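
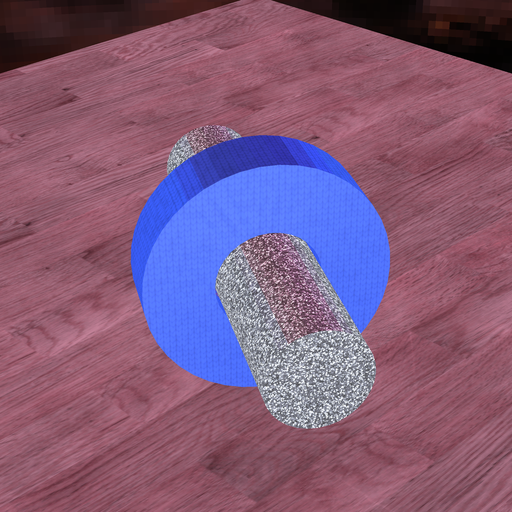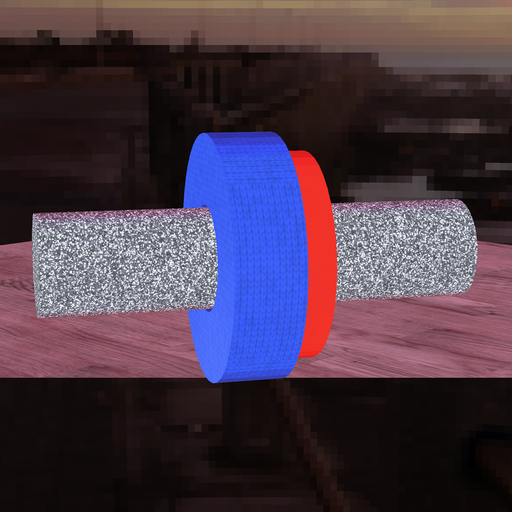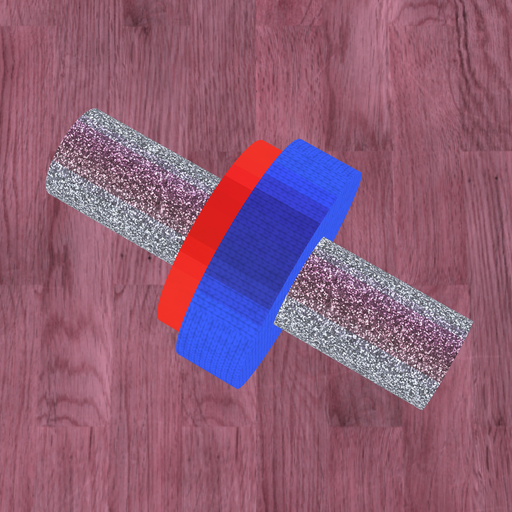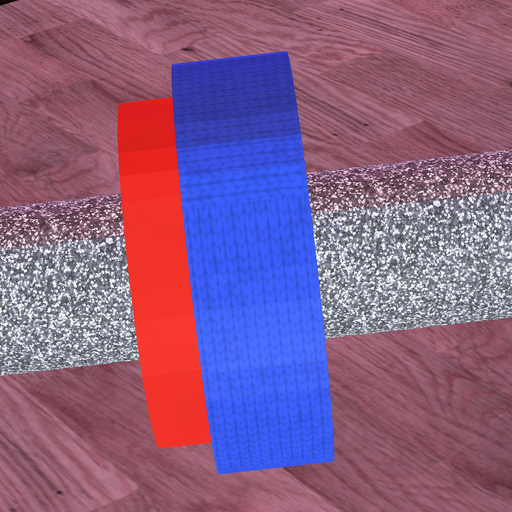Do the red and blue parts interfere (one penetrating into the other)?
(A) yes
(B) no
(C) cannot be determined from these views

(A) yes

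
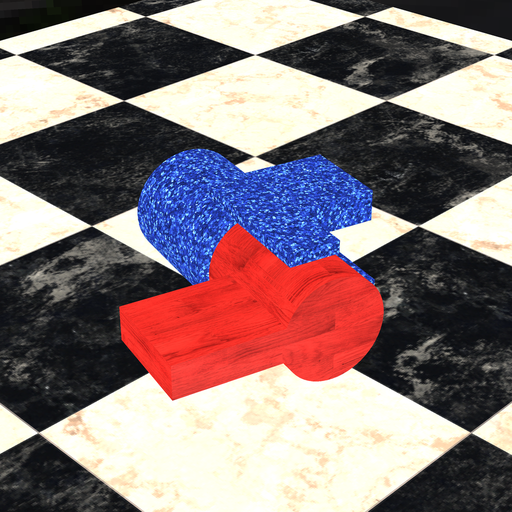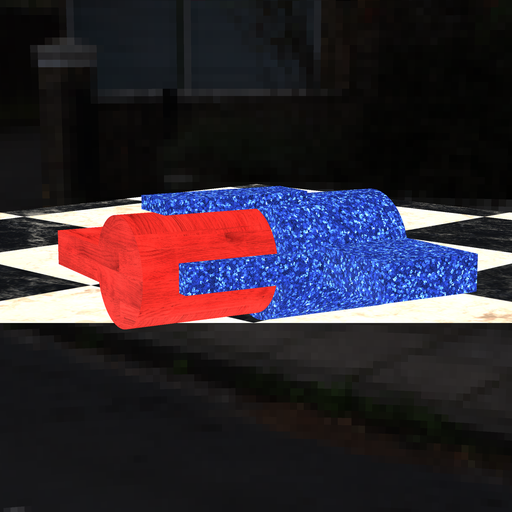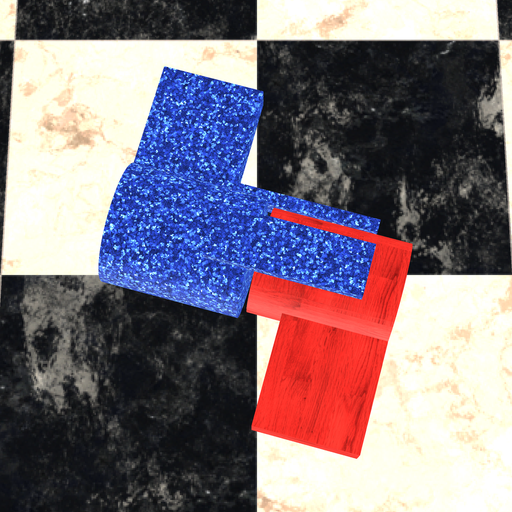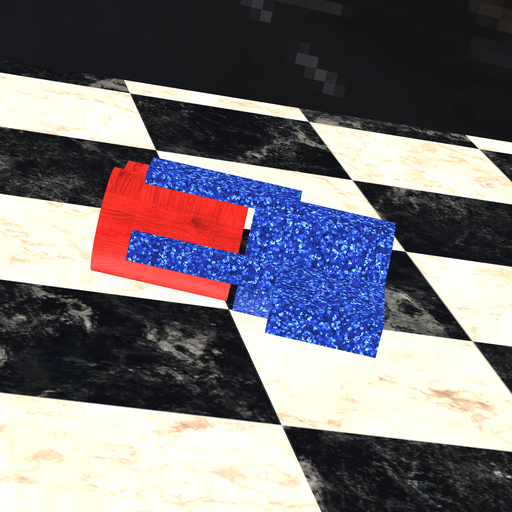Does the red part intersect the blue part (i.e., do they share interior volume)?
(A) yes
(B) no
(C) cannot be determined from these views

(B) no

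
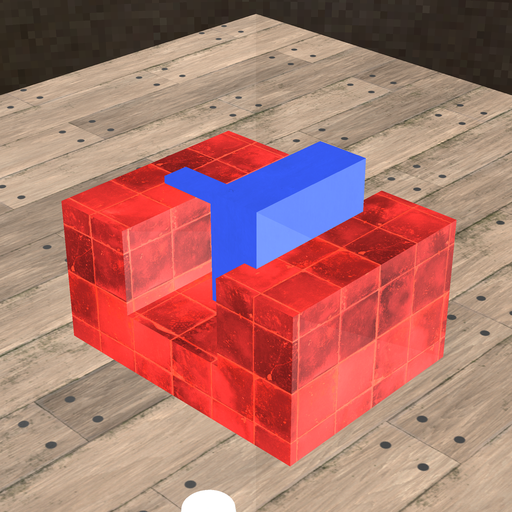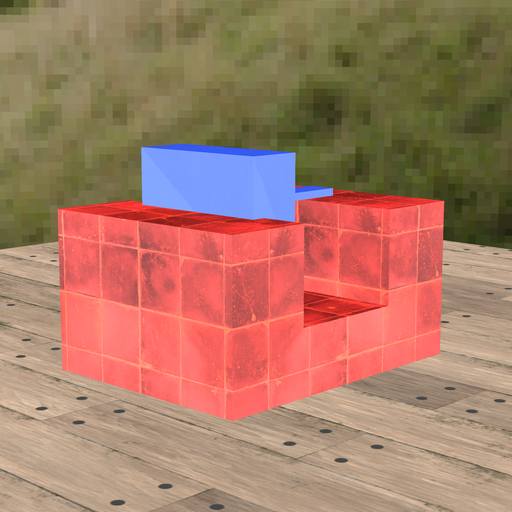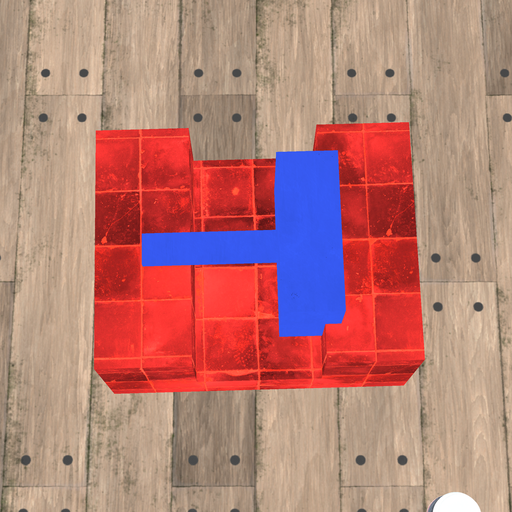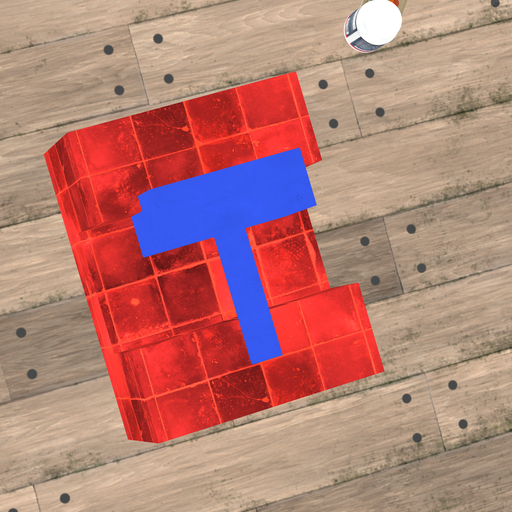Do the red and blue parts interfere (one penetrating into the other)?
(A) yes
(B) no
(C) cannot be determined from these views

(A) yes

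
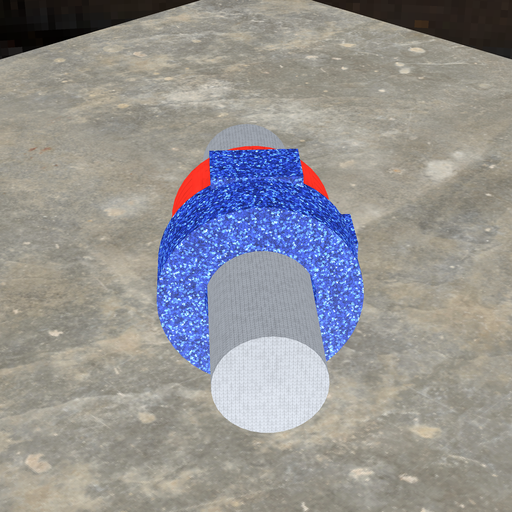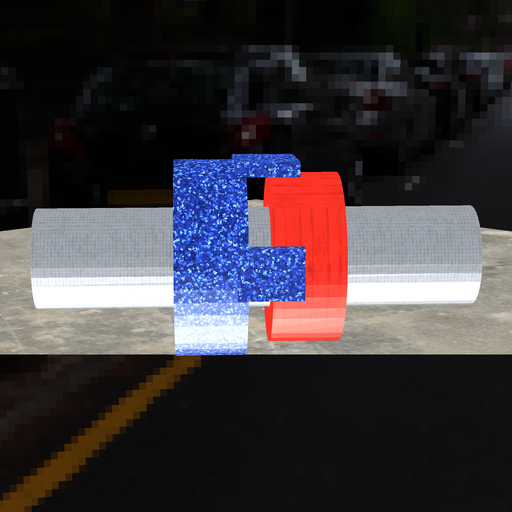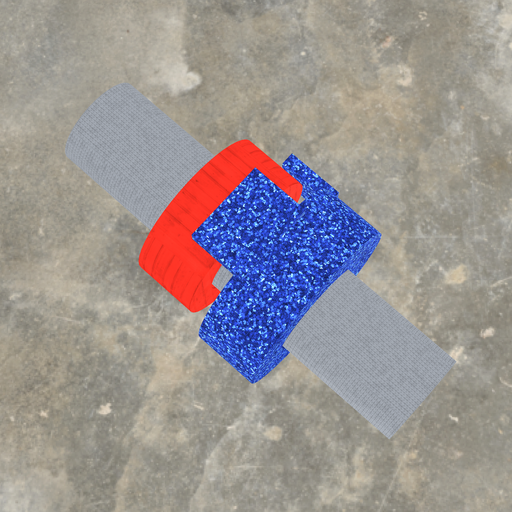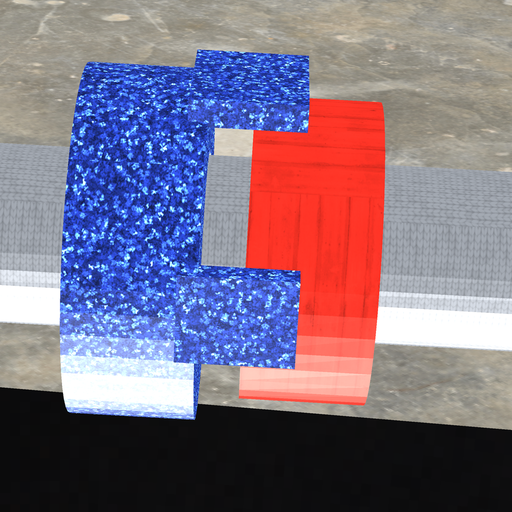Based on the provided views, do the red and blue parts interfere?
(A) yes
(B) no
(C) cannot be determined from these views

(B) no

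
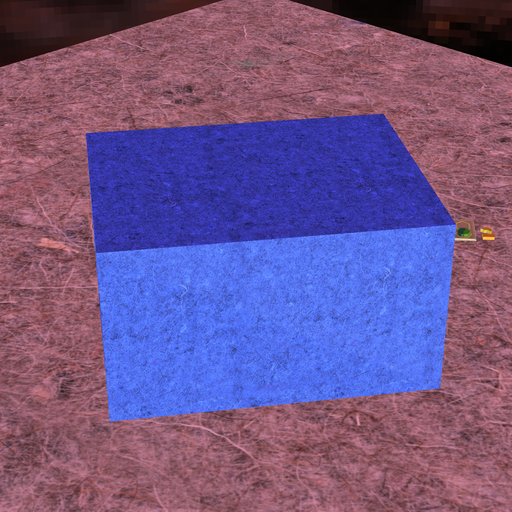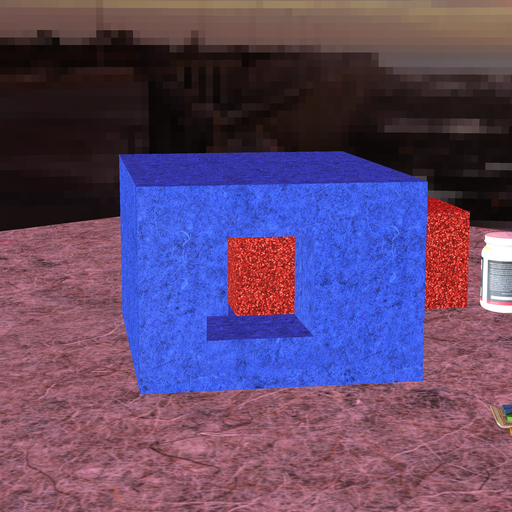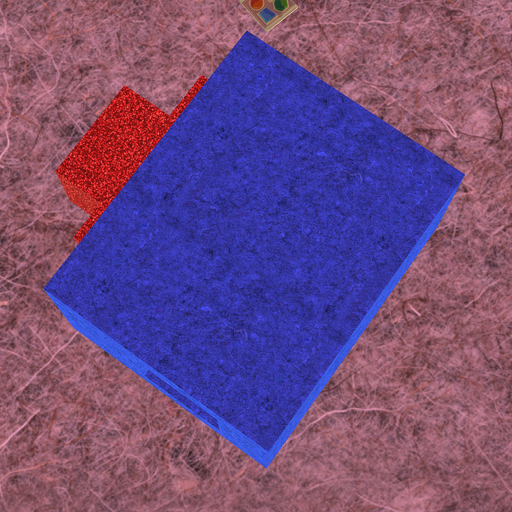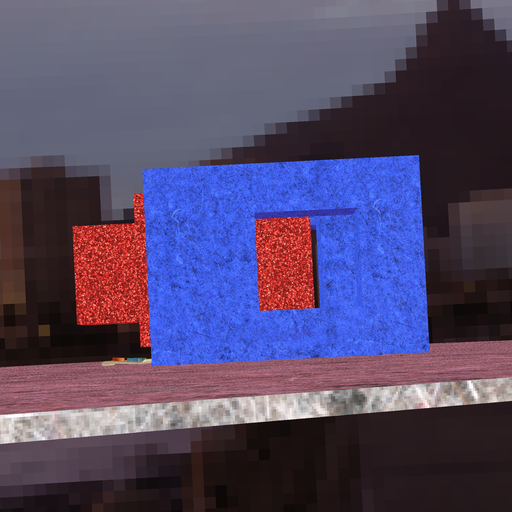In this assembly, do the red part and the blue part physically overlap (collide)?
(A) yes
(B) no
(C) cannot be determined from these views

(B) no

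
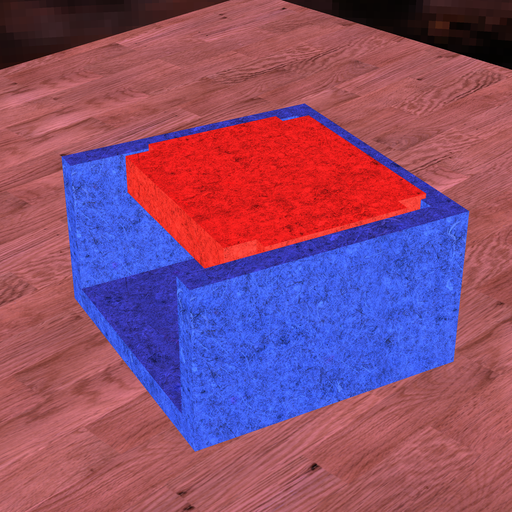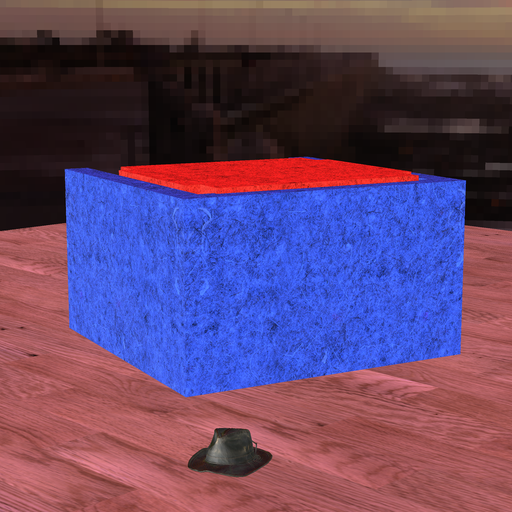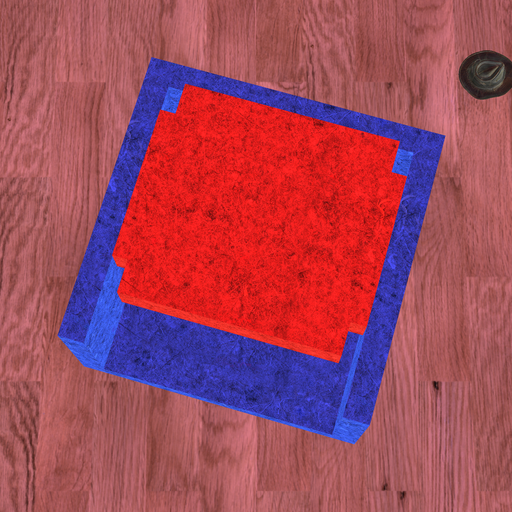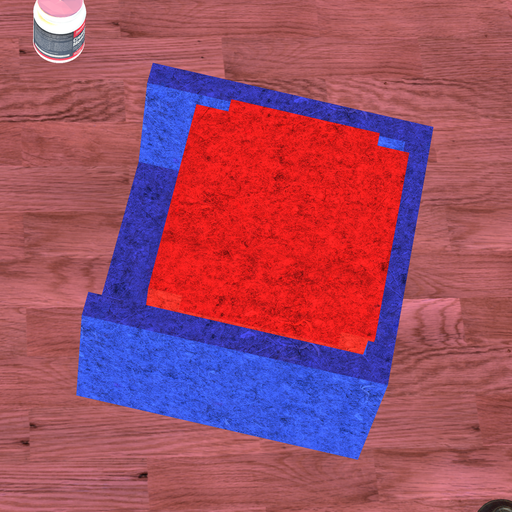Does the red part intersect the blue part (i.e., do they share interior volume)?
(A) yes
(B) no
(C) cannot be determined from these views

(A) yes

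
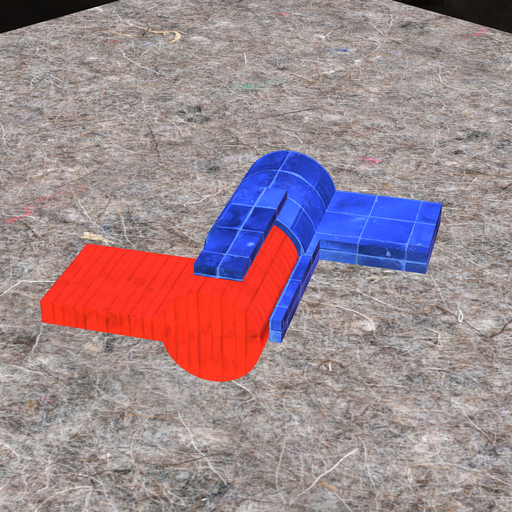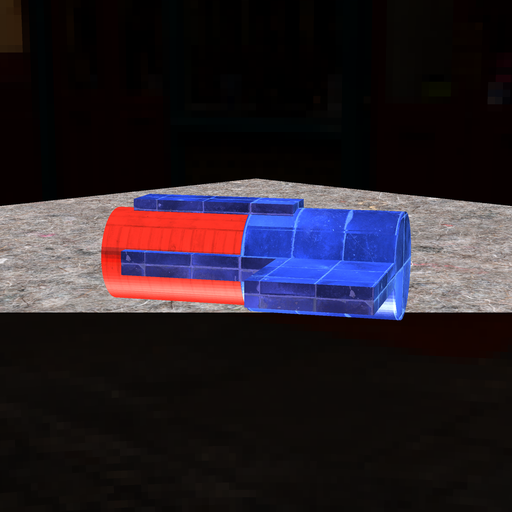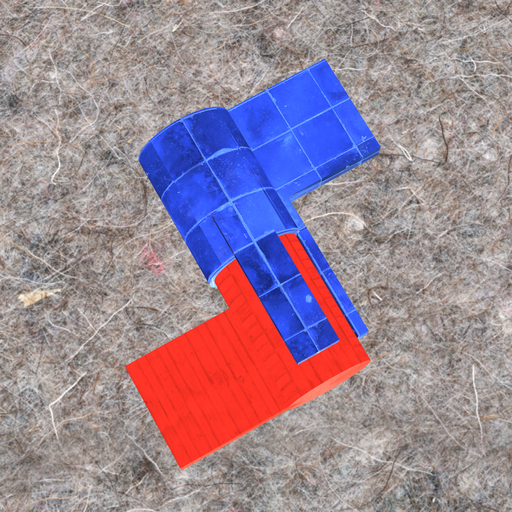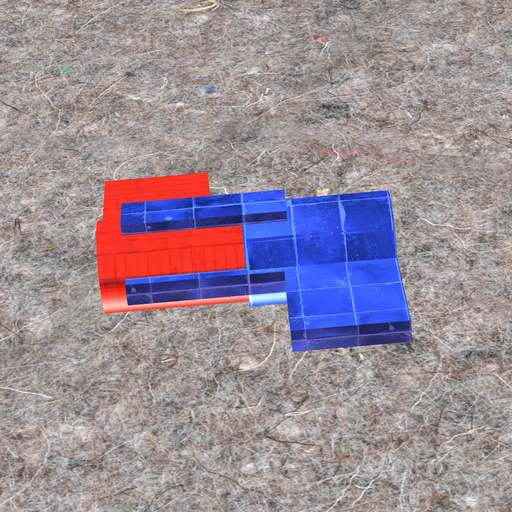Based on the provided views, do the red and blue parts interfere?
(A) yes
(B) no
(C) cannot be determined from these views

(A) yes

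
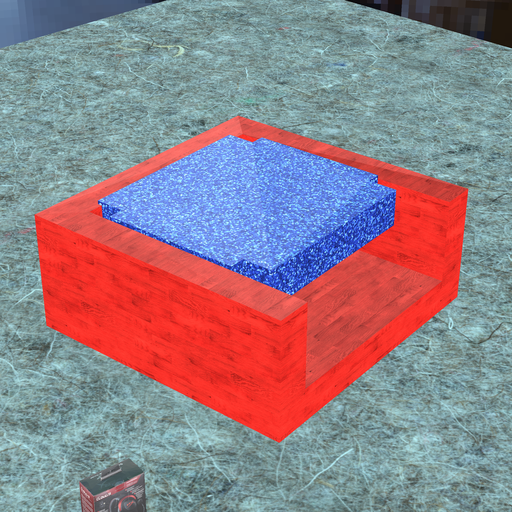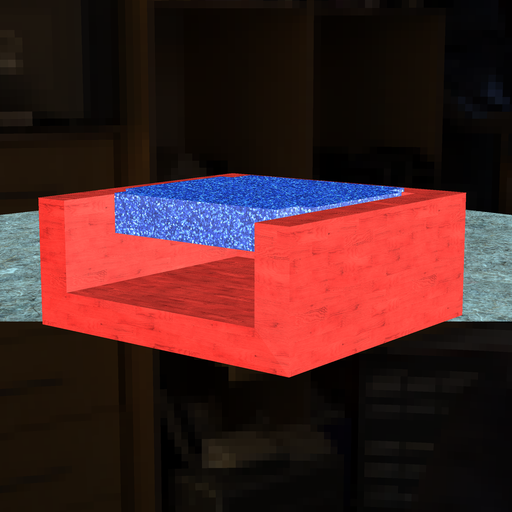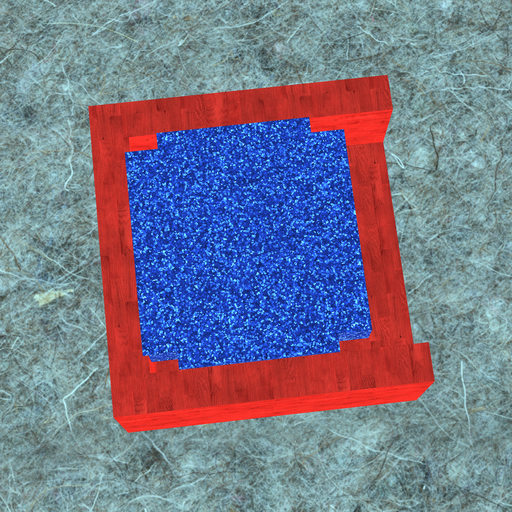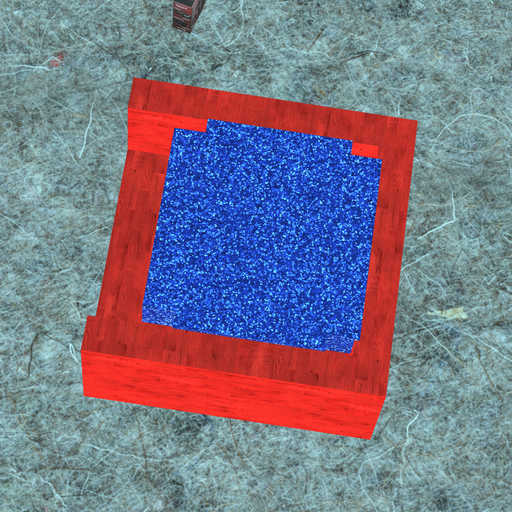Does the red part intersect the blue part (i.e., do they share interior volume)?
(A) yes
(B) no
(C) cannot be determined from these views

(A) yes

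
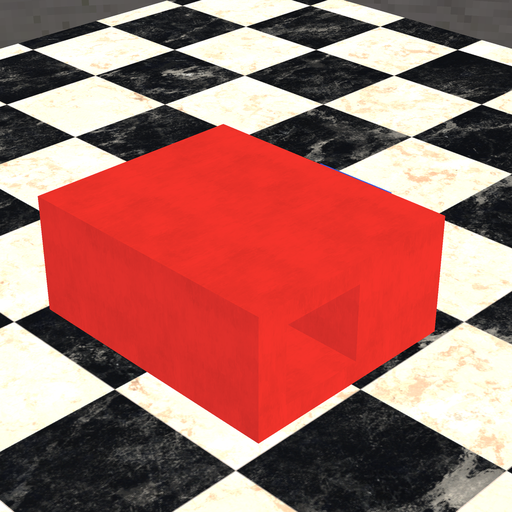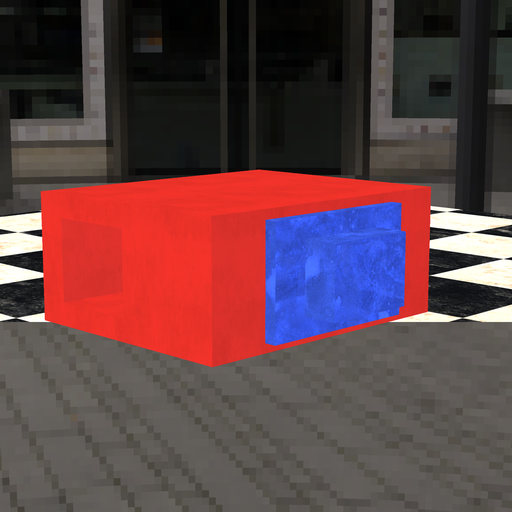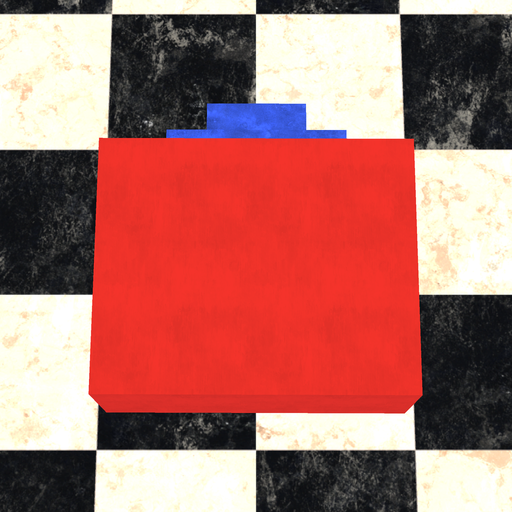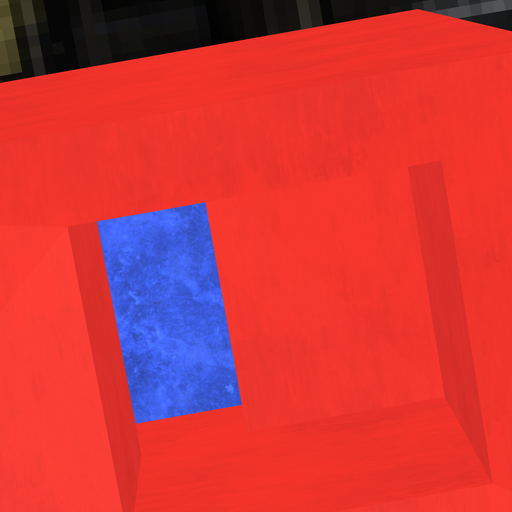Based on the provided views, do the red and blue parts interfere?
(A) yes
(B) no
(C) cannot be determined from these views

(A) yes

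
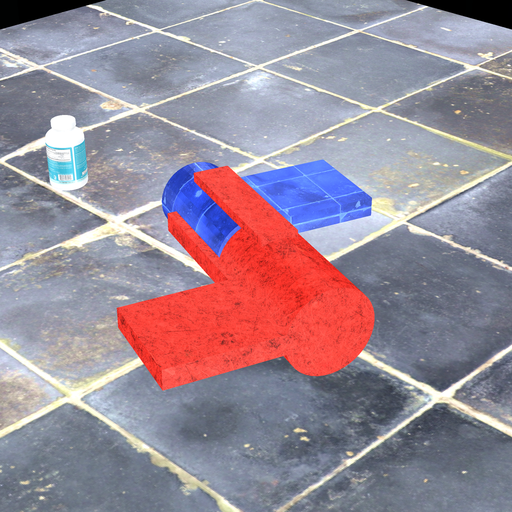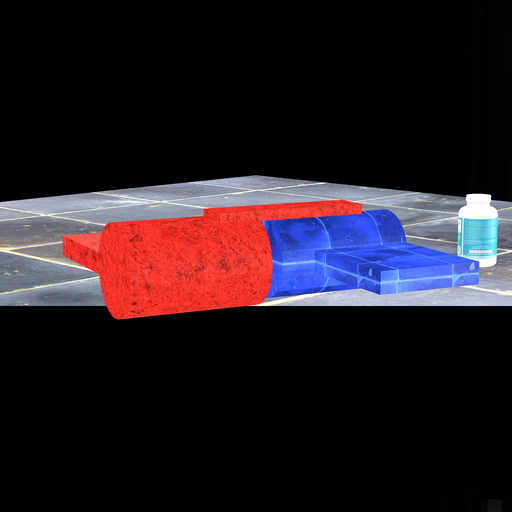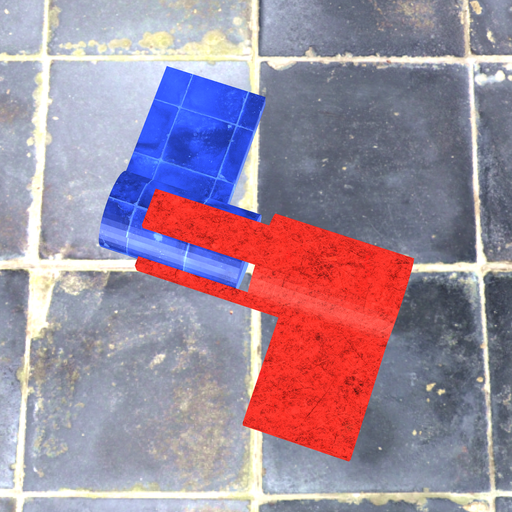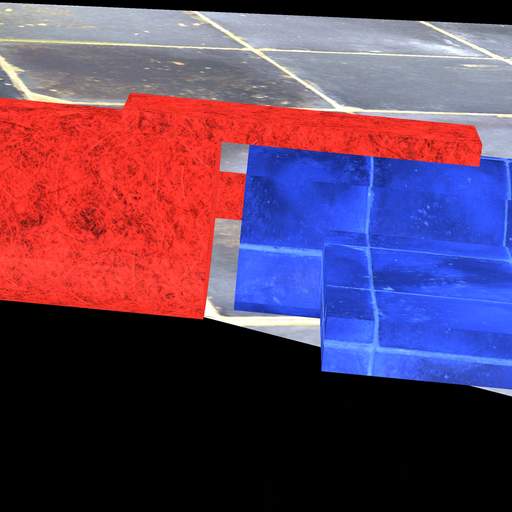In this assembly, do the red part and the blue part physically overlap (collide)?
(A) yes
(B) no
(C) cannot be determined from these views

(B) no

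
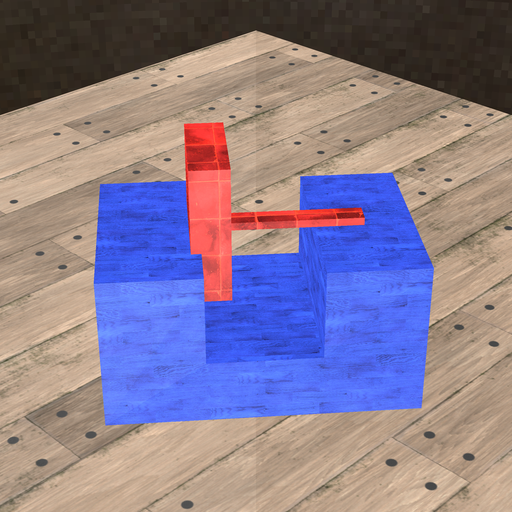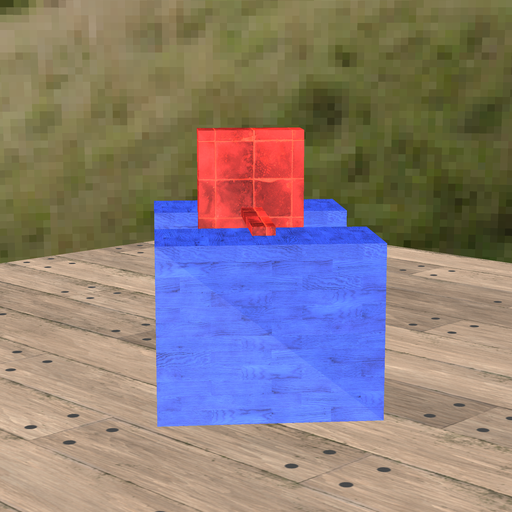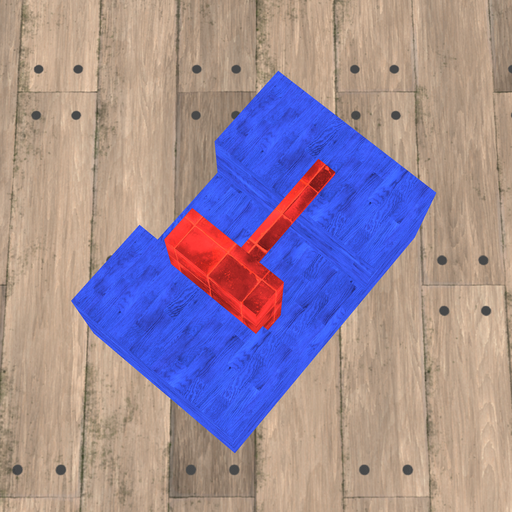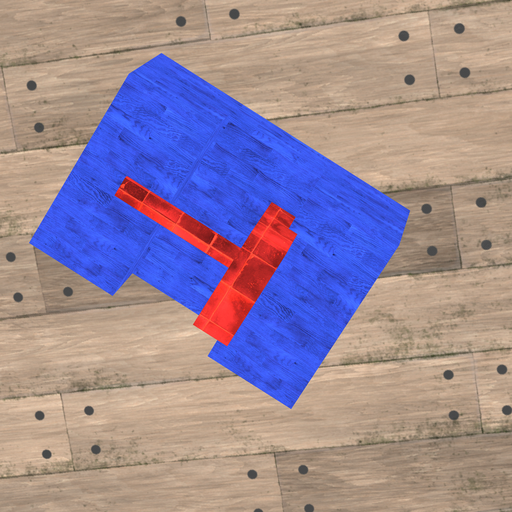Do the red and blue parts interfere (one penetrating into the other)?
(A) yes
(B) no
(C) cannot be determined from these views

(A) yes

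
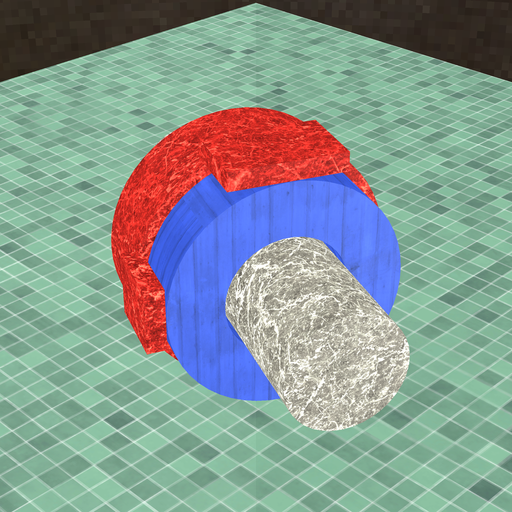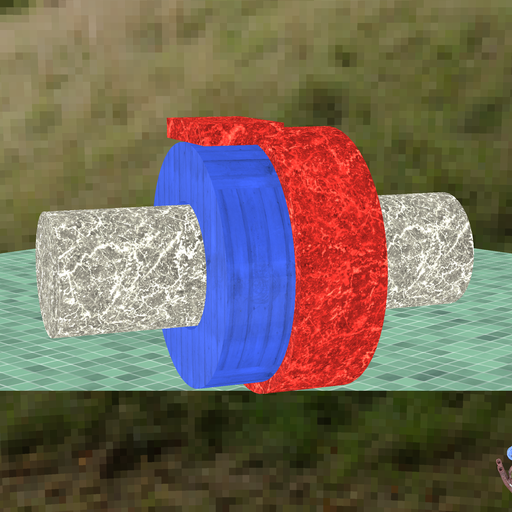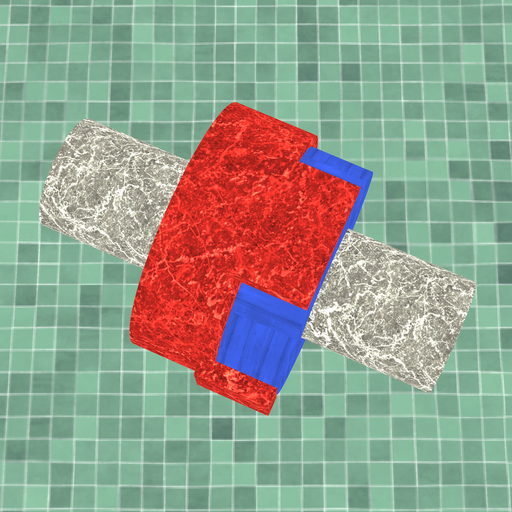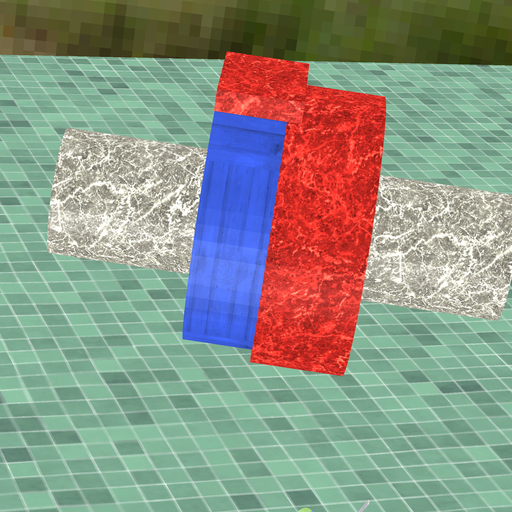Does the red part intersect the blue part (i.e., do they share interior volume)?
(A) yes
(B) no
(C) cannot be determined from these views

(A) yes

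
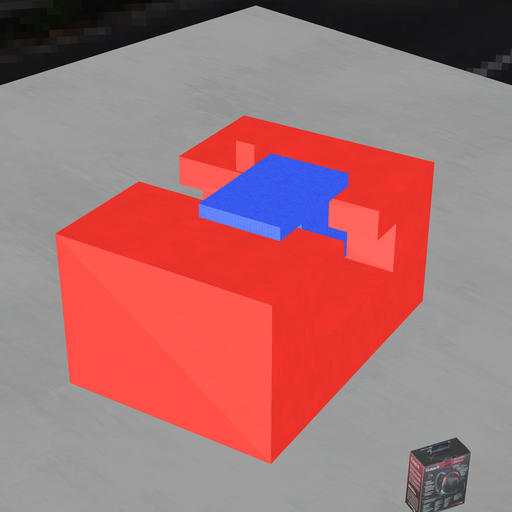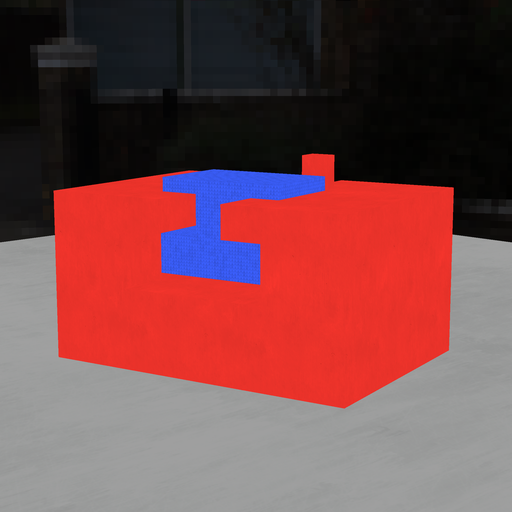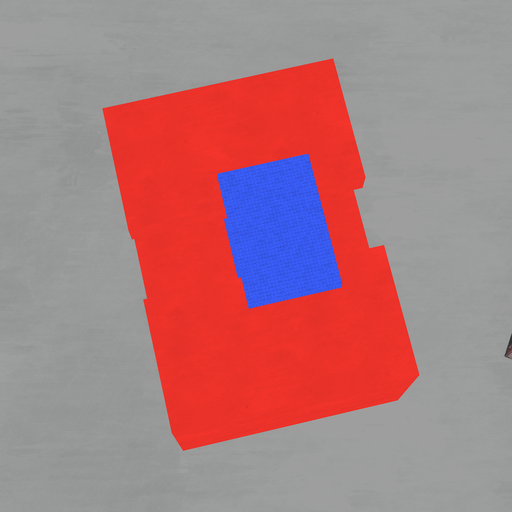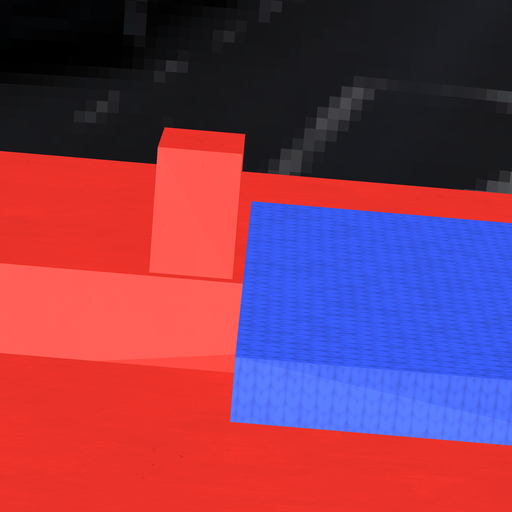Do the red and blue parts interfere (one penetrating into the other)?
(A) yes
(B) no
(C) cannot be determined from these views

(B) no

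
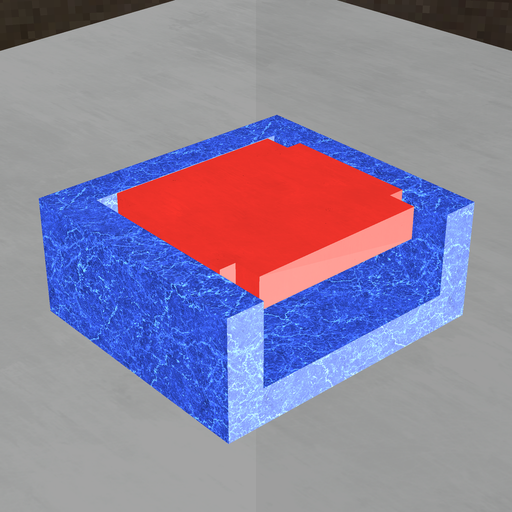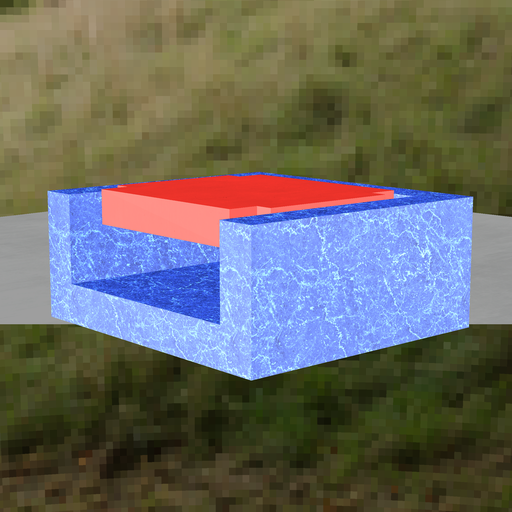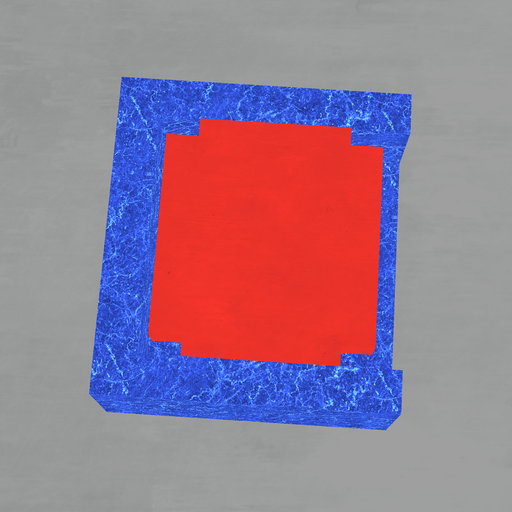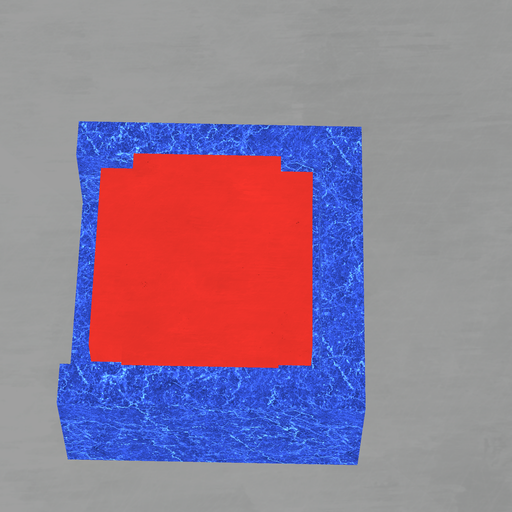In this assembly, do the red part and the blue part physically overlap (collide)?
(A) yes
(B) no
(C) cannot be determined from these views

(B) no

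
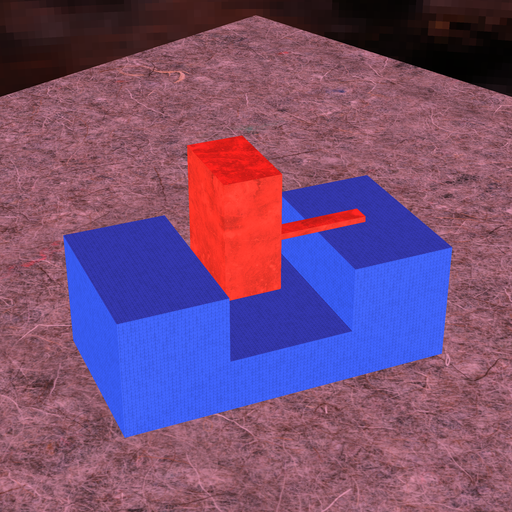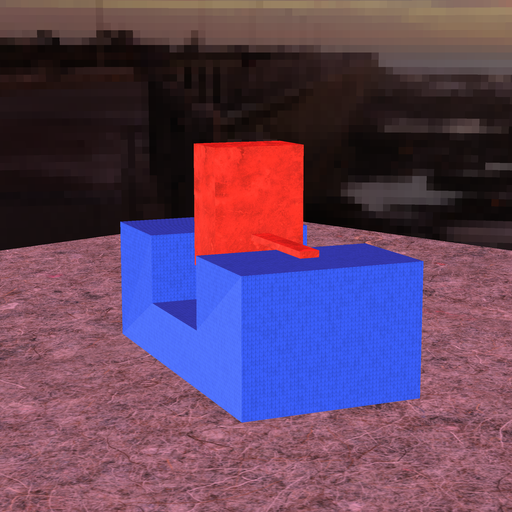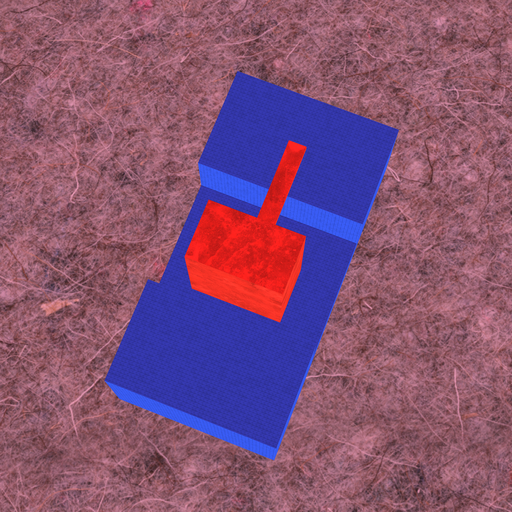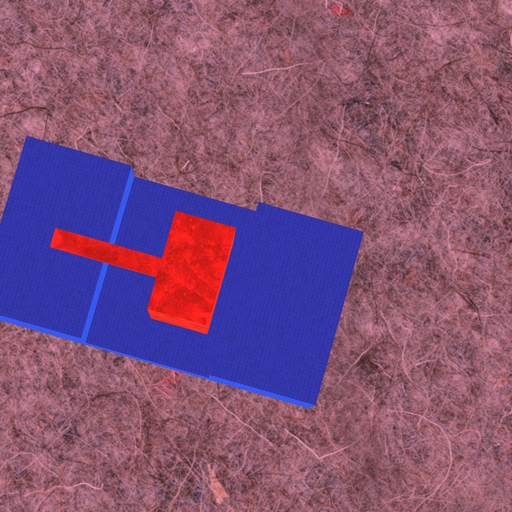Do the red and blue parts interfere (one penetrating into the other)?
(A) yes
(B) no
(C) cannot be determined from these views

(B) no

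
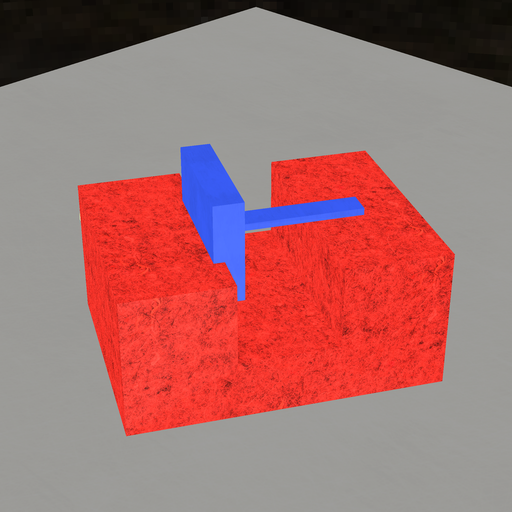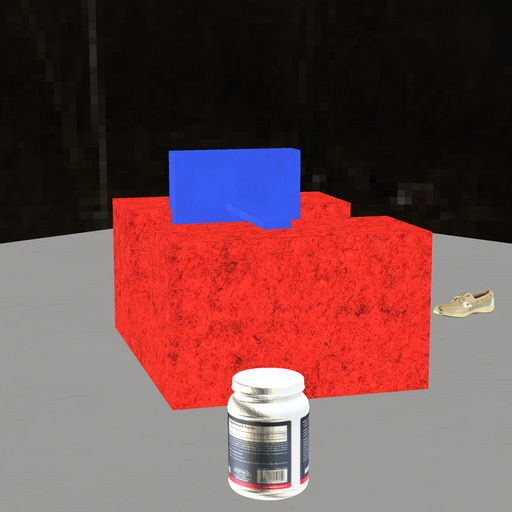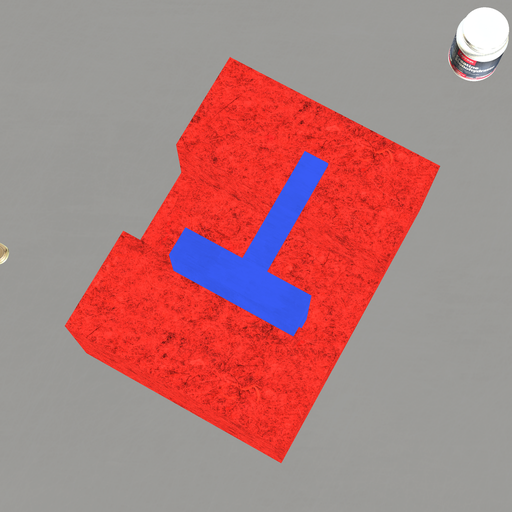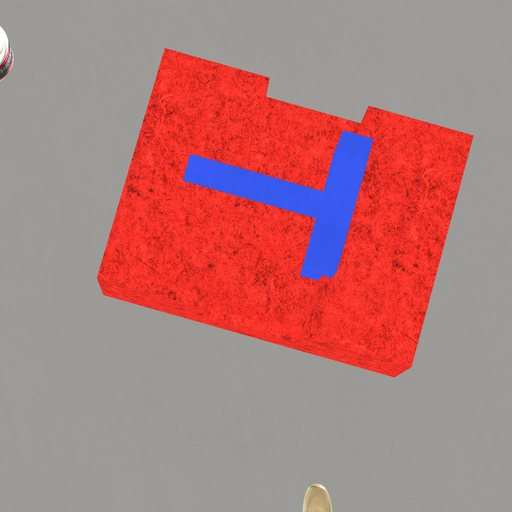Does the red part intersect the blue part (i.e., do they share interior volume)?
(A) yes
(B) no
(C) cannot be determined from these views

(A) yes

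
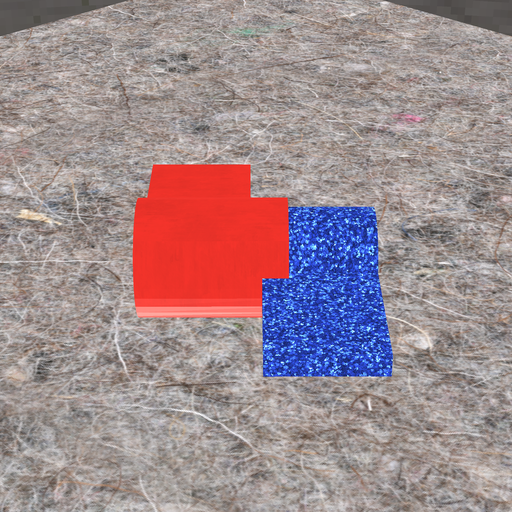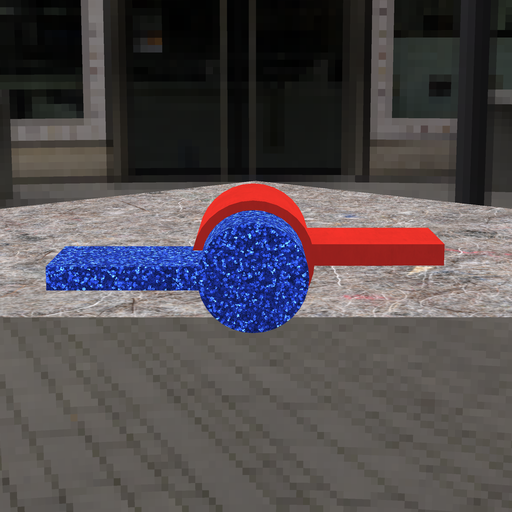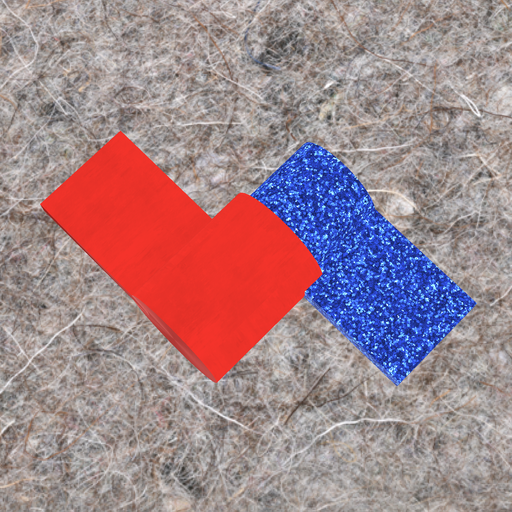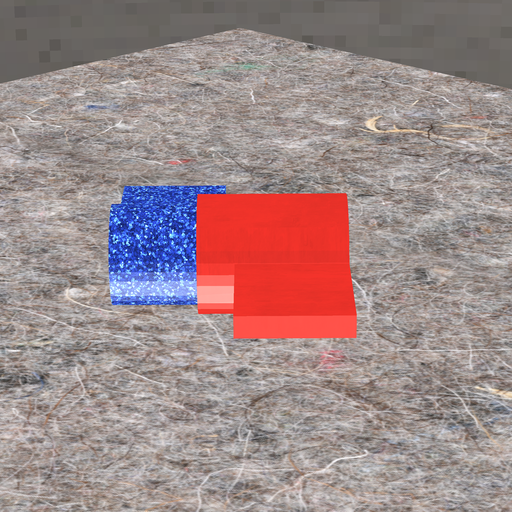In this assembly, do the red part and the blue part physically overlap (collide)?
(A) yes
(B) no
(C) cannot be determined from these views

(A) yes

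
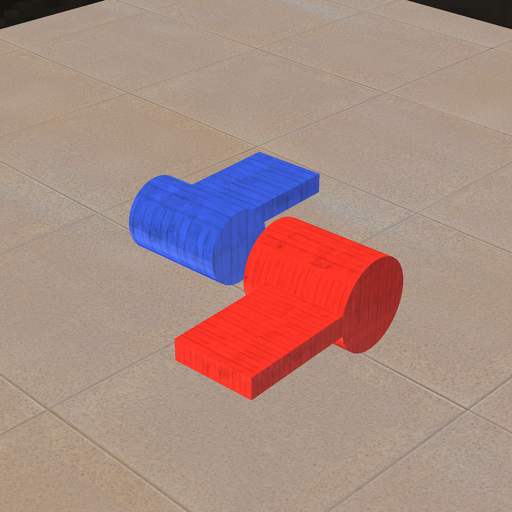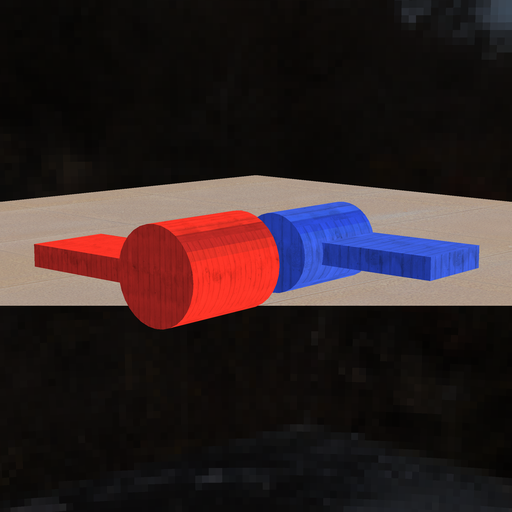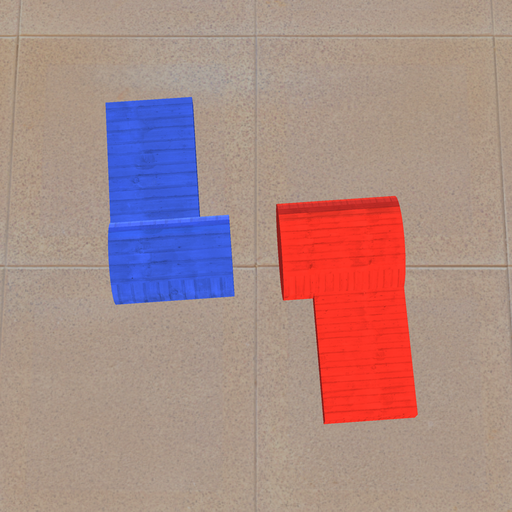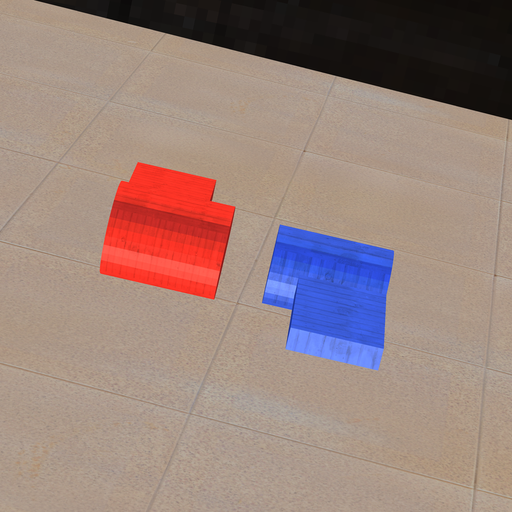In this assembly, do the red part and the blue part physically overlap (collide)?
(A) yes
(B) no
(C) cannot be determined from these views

(B) no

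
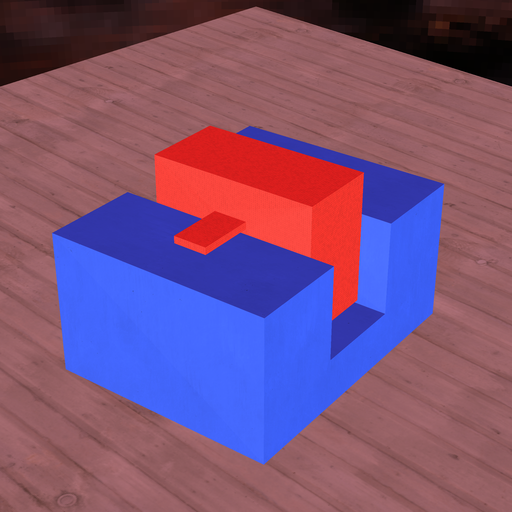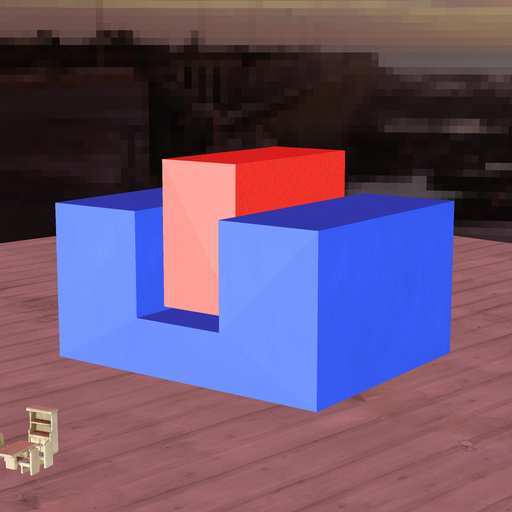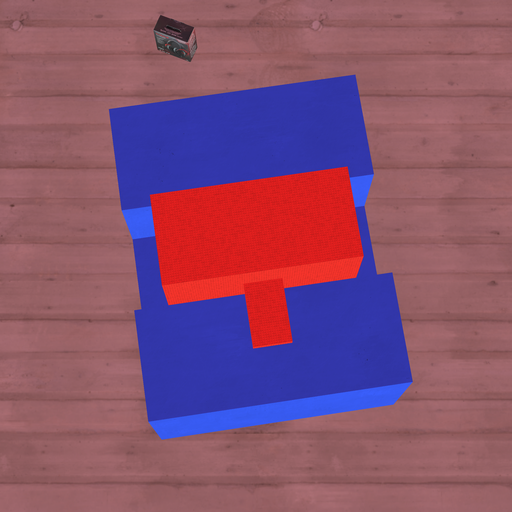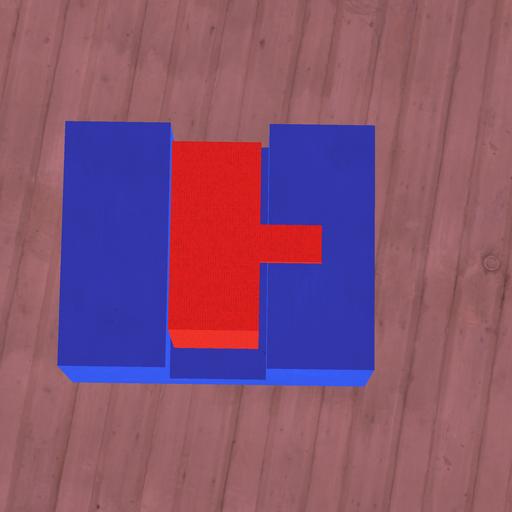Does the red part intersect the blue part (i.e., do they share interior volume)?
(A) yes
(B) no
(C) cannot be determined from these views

(B) no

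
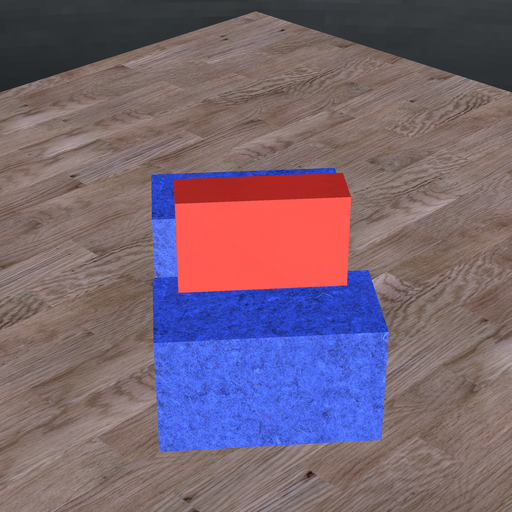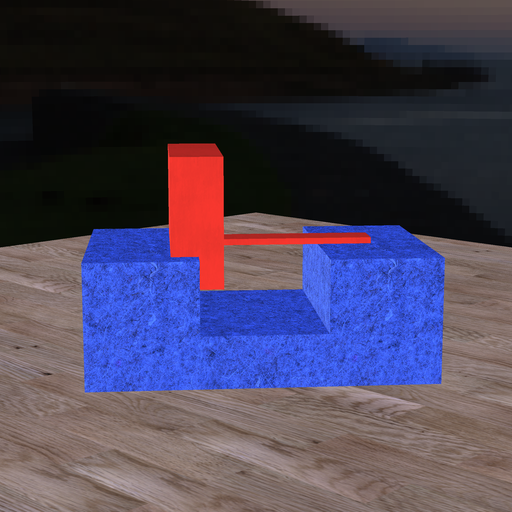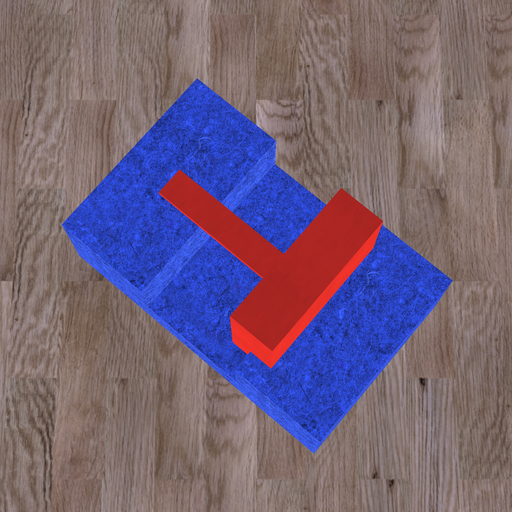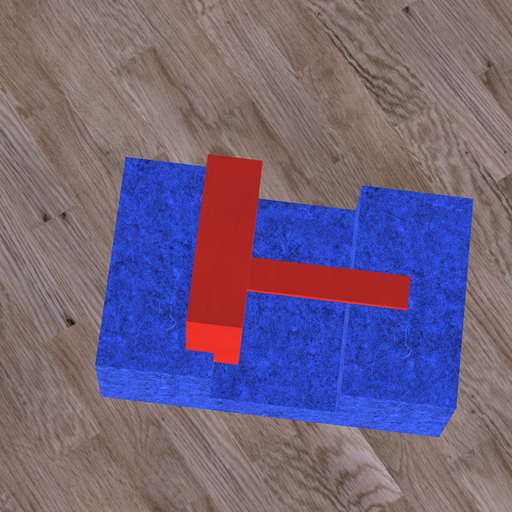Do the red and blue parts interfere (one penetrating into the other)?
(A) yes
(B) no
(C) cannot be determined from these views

(A) yes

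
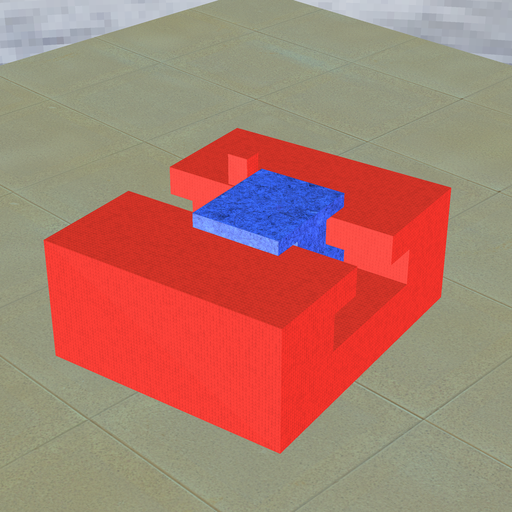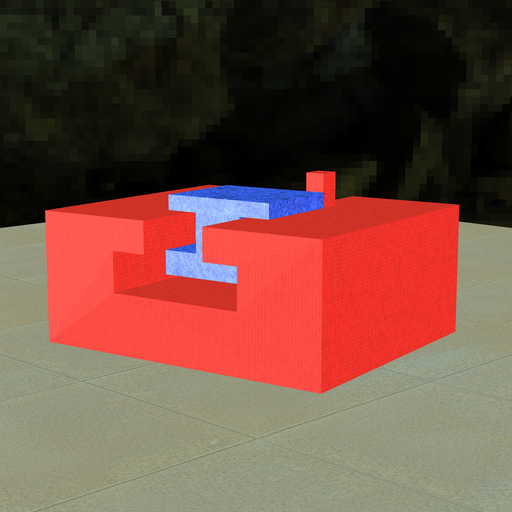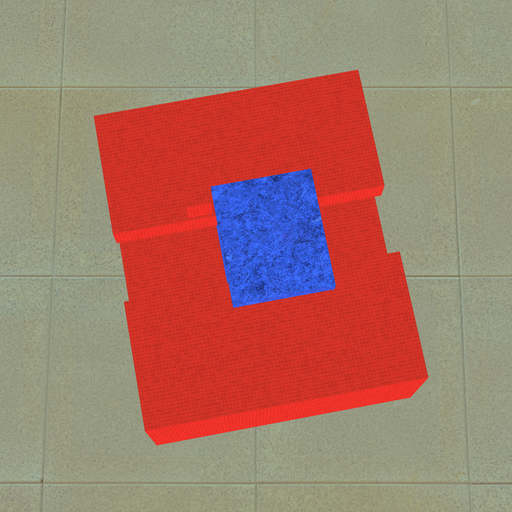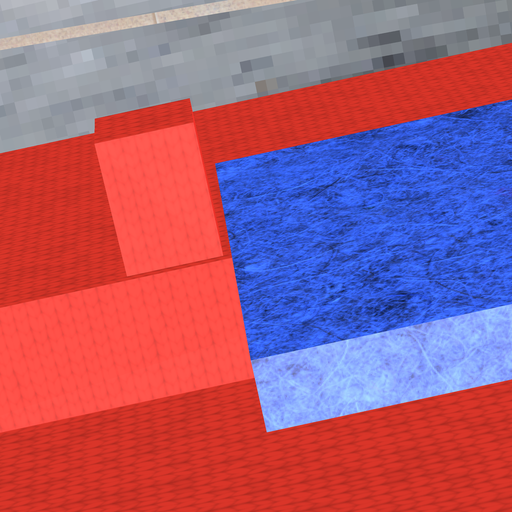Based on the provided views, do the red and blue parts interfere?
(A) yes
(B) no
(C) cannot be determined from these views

(B) no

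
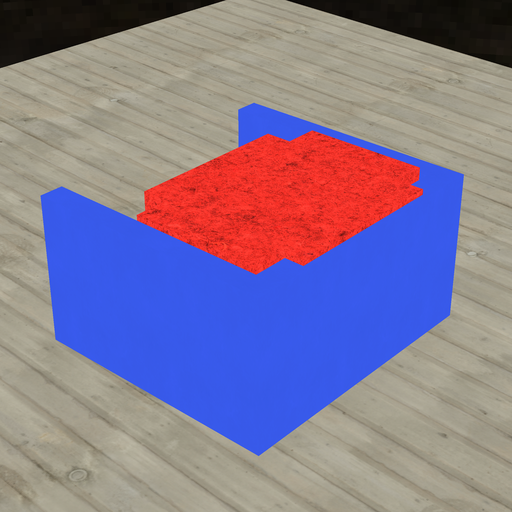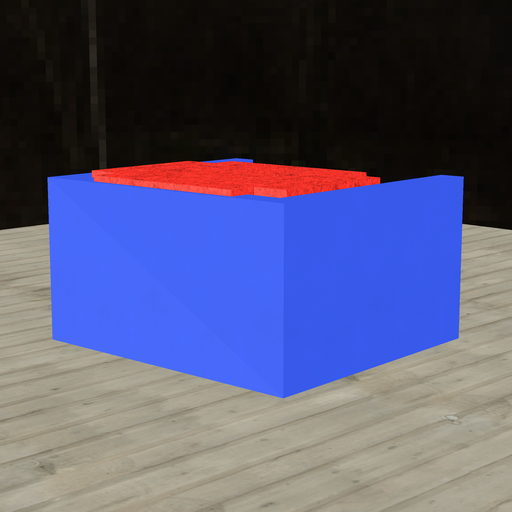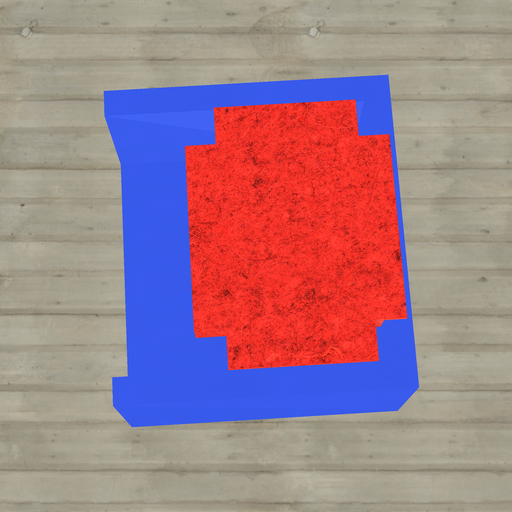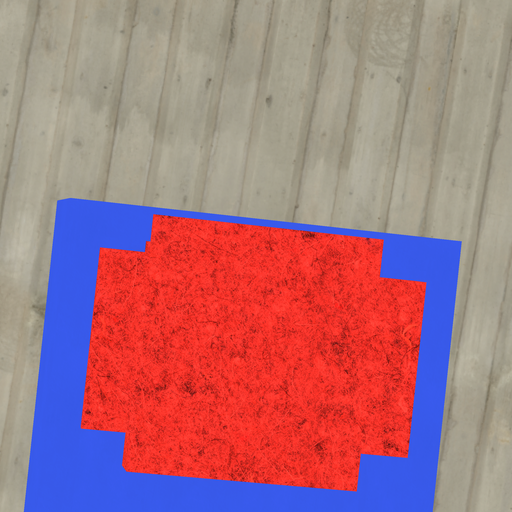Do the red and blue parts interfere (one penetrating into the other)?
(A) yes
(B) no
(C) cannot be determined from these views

(A) yes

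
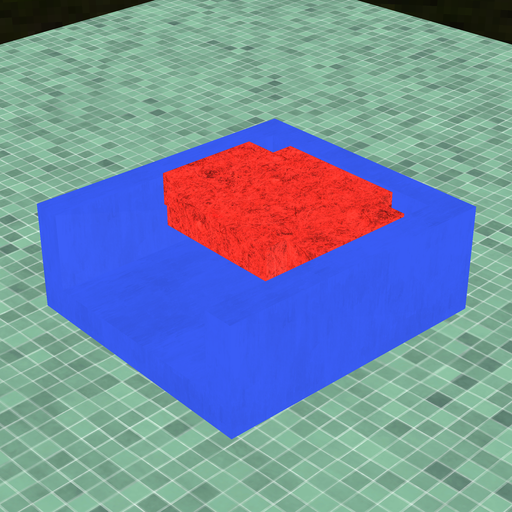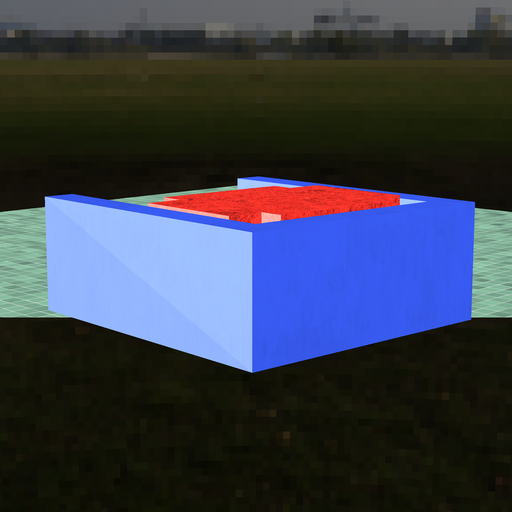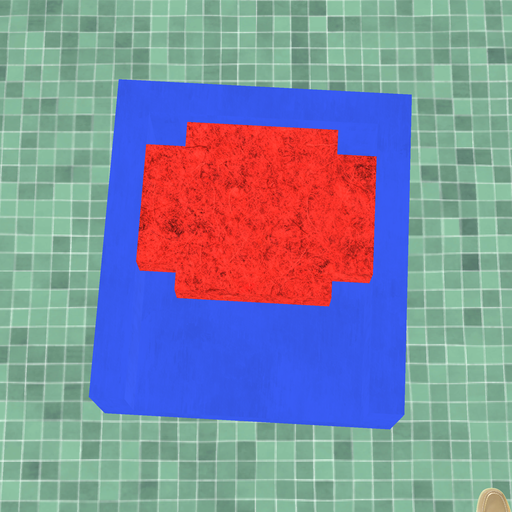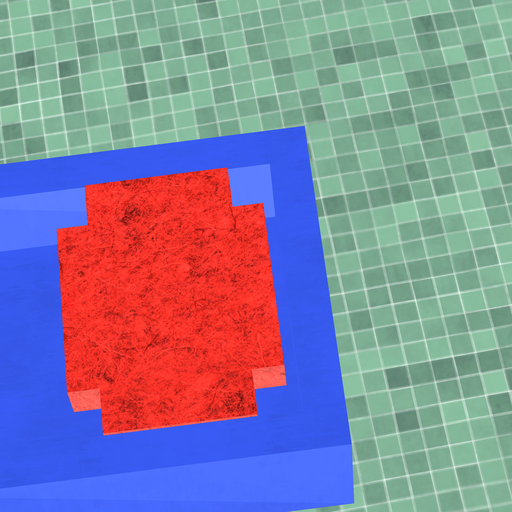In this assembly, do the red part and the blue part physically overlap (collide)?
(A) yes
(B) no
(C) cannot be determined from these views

(B) no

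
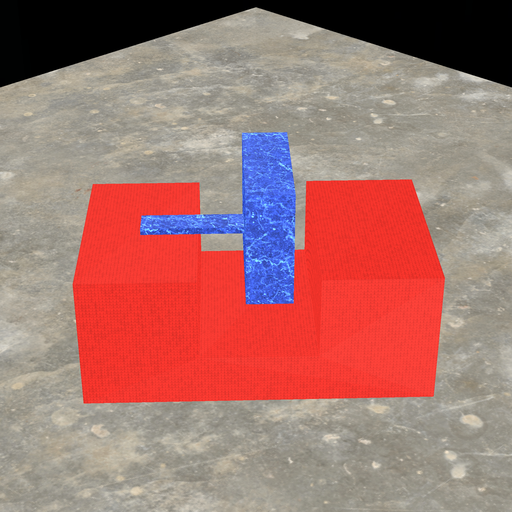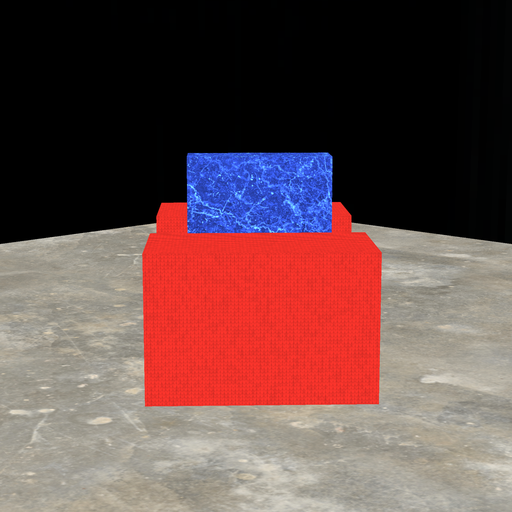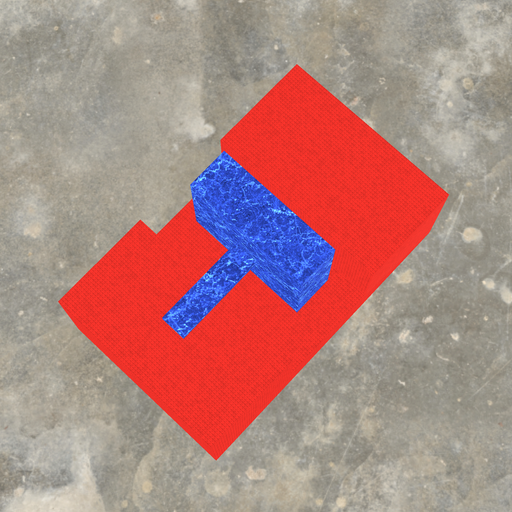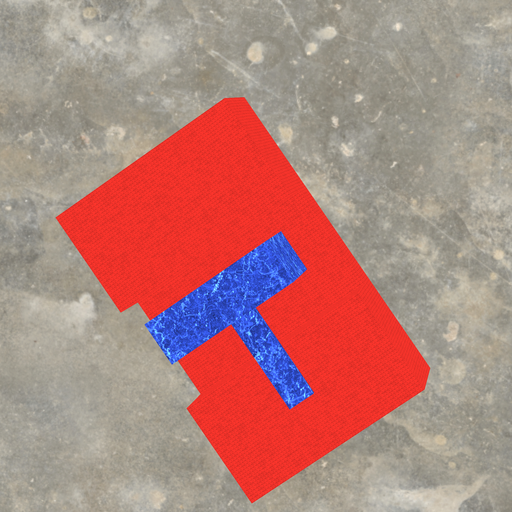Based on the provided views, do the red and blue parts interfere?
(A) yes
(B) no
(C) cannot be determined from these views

(B) no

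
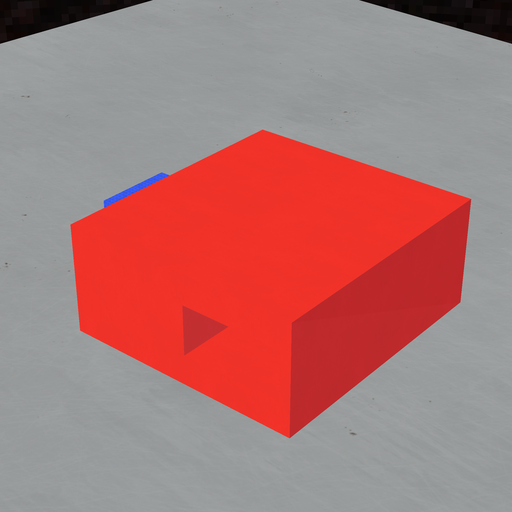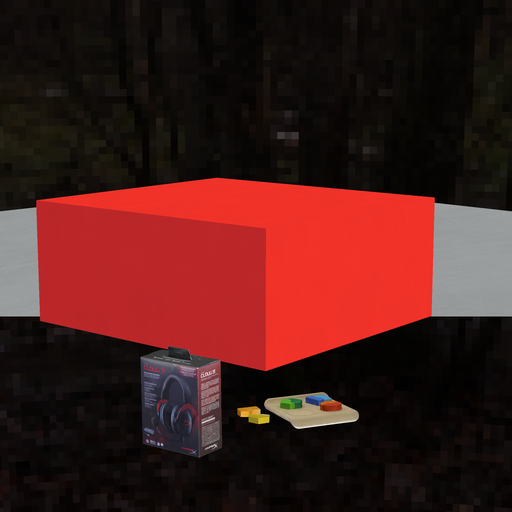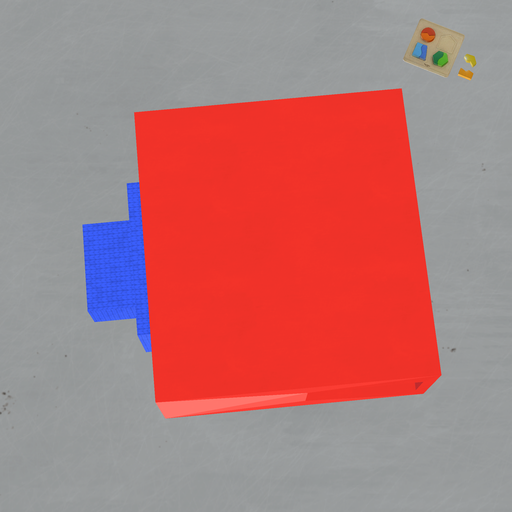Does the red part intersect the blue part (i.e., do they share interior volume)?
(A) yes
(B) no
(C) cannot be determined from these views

(C) cannot be determined from these views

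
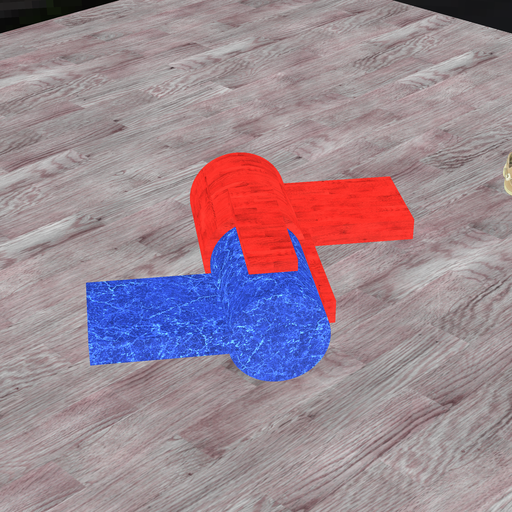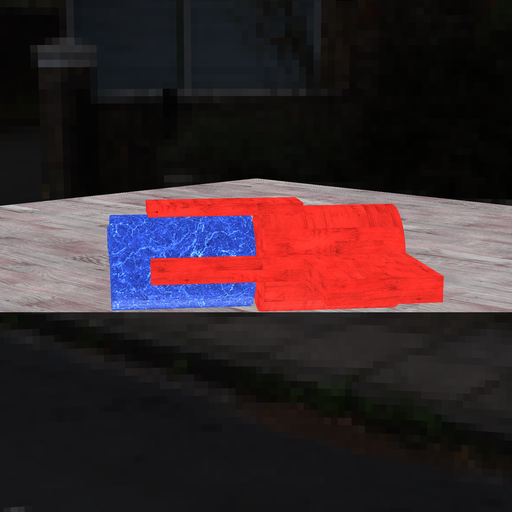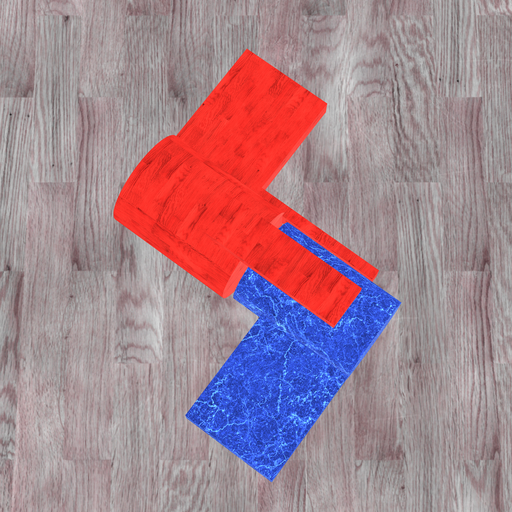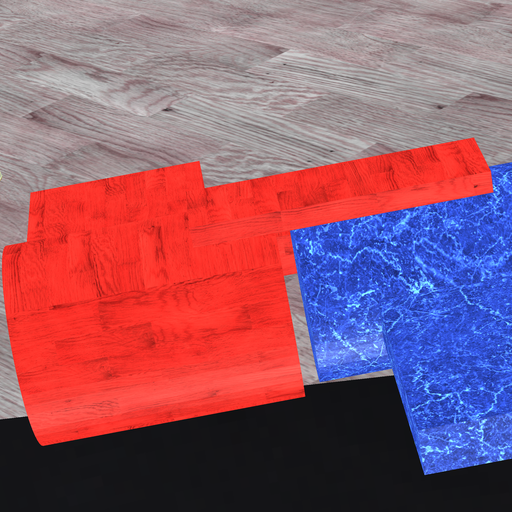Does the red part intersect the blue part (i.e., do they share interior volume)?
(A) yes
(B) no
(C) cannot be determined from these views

(B) no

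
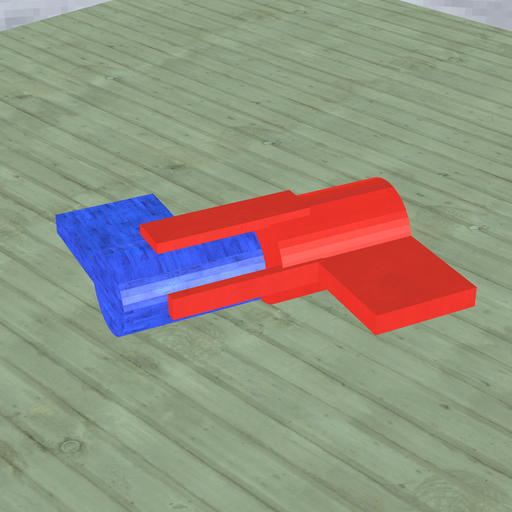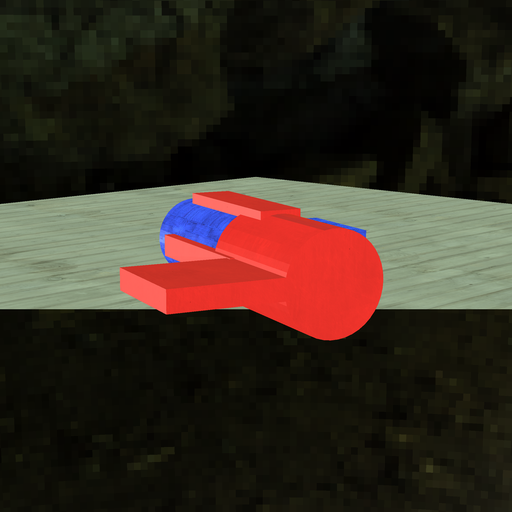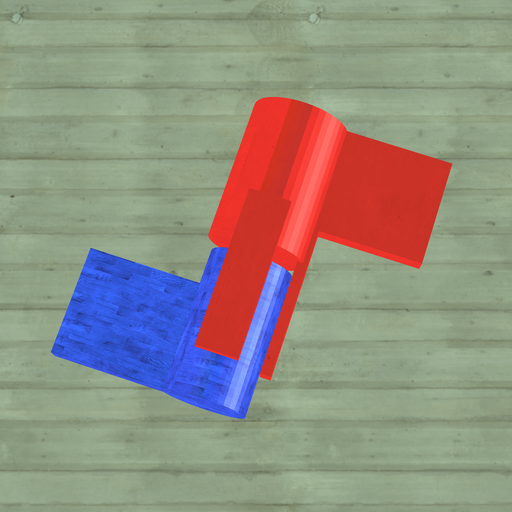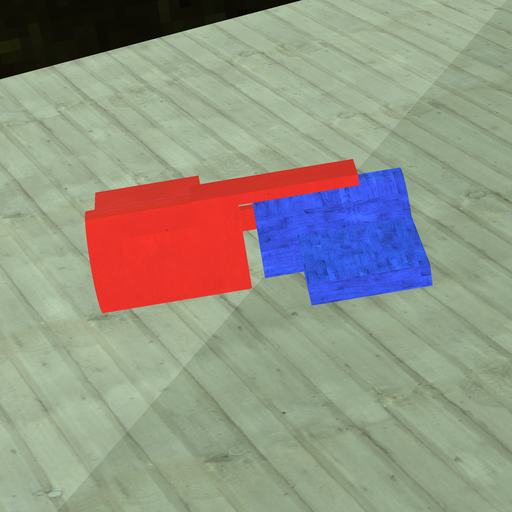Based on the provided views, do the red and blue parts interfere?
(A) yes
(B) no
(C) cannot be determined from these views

(B) no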